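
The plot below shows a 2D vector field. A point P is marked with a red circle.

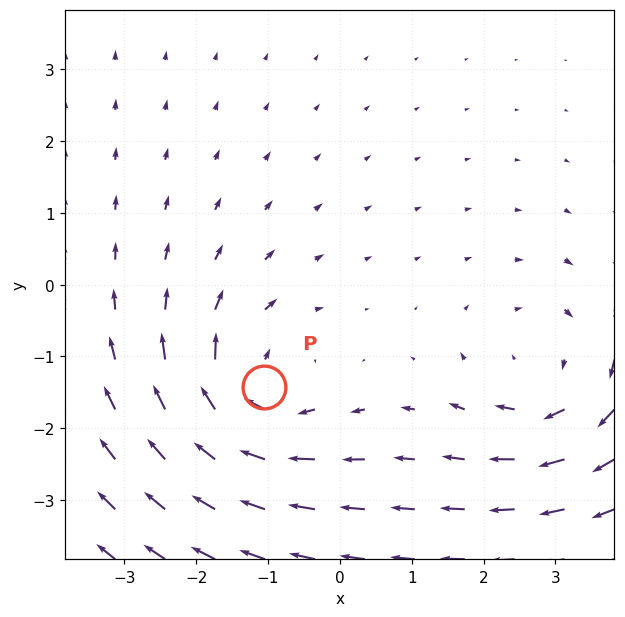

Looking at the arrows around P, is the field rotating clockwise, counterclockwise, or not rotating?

clockwise

Near P at (-1.1, -1.4) the arrows circulate clockwise. The curl (z-component) there is about -5; negative curl means clockwise rotation.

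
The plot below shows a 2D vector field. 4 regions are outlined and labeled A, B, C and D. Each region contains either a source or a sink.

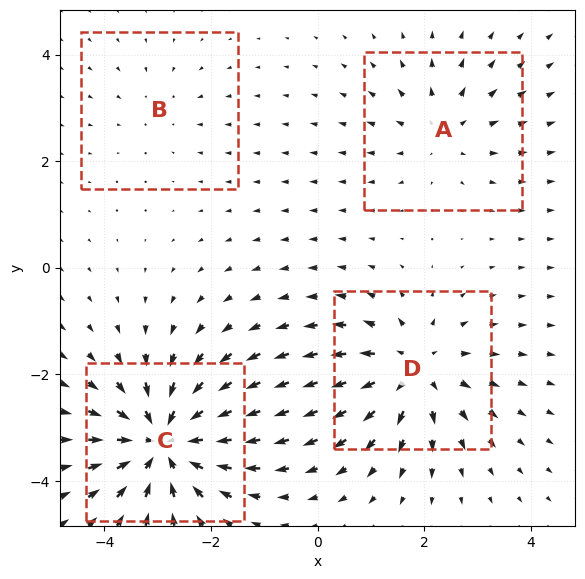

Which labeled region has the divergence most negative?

C

Divergence at each region's feature centre — A: about +3, B: about -2, C: about -7, D: about +5. Region C is most negative.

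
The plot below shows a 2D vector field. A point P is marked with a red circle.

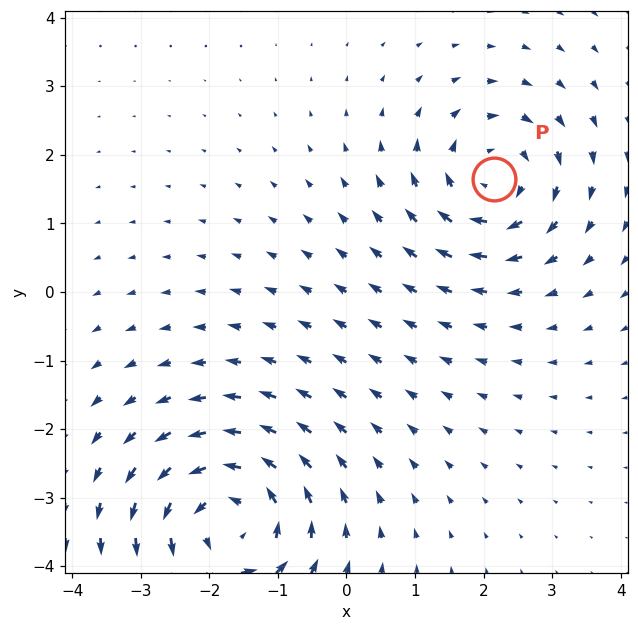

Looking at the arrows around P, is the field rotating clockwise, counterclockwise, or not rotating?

Near P at (2.2, 1.7) the arrows circulate clockwise. The curl (z-component) there is about -4; negative curl means clockwise rotation.

clockwise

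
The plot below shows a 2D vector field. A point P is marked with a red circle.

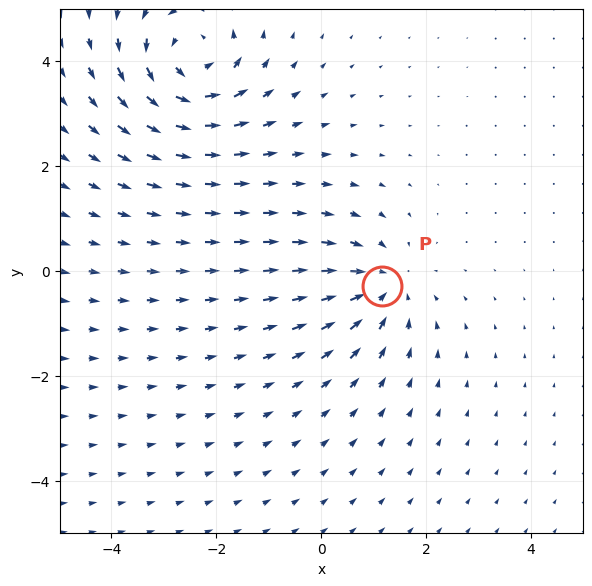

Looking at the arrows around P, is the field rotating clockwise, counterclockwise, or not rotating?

Near P at (1.2, -0.3) the arrows show no circulation. The curl there is ≈0.

not rotating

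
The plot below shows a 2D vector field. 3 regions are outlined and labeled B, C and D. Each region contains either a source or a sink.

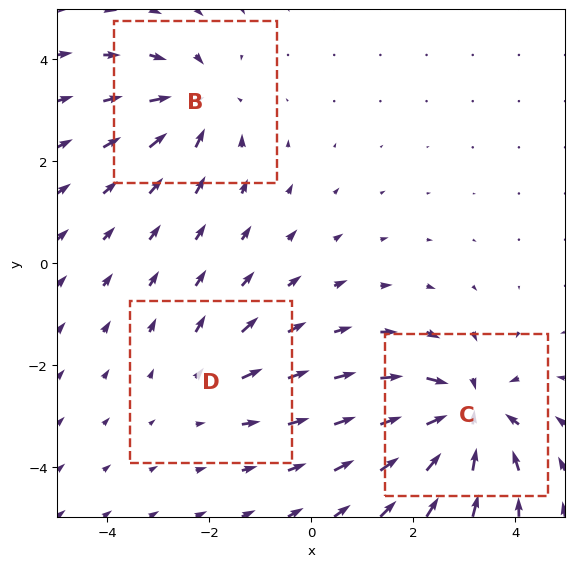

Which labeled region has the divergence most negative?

C

Divergence at each region's feature centre — B: about -3, C: about -5, D: about +2. Region C is most negative.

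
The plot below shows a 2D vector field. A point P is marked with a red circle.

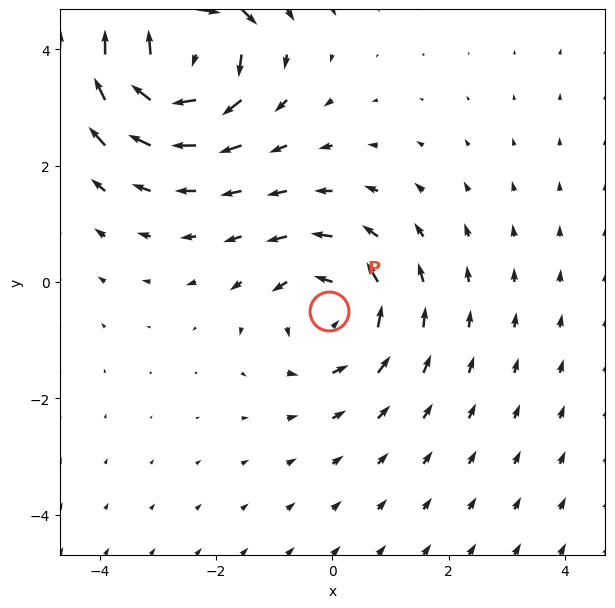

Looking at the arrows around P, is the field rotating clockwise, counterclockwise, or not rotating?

counterclockwise

Near P at (-0.1, -0.5) the arrows circulate counterclockwise. The curl (z-component) there is about +3; positive curl means counterclockwise rotation.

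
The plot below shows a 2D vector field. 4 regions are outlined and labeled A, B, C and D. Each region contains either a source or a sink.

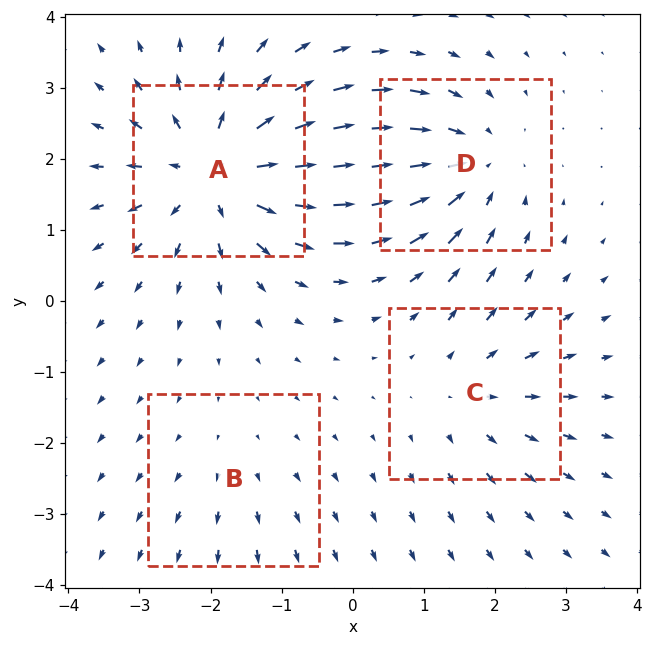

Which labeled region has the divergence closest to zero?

B

Divergence at each region's feature centre — A: about +7, B: about +2, C: about +3, D: about -5. Region B is closest to zero.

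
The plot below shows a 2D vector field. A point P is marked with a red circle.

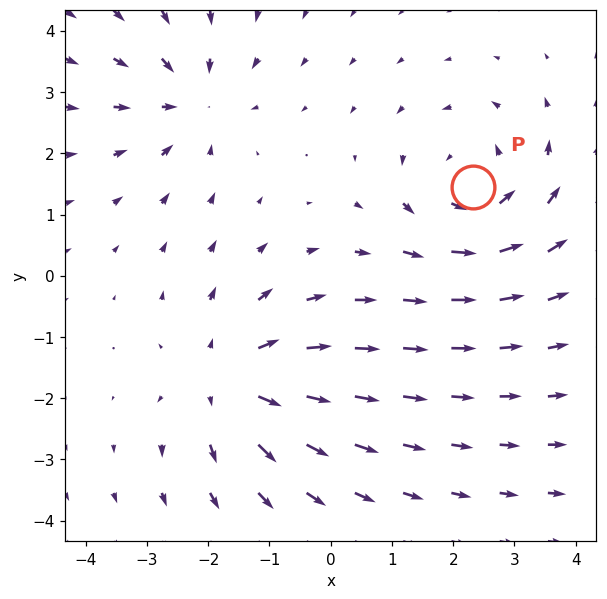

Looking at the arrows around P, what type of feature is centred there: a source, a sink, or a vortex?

vortex

At P (2.3, 1.4) the arrows circulate counterclockwise. Divergence ≈0, curl about +4 — near-zero divergence with nonzero curl is a vortex.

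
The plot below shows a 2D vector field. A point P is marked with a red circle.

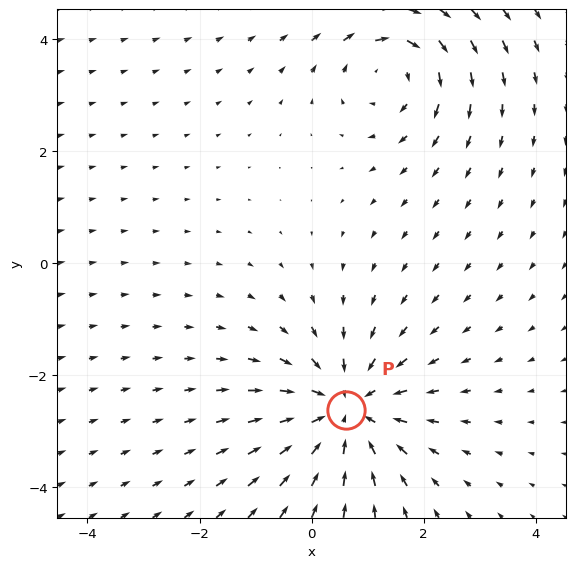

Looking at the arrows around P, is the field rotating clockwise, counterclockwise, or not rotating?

not rotating

Near P at (0.6, -2.6) the arrows show no circulation. The curl there is ≈0.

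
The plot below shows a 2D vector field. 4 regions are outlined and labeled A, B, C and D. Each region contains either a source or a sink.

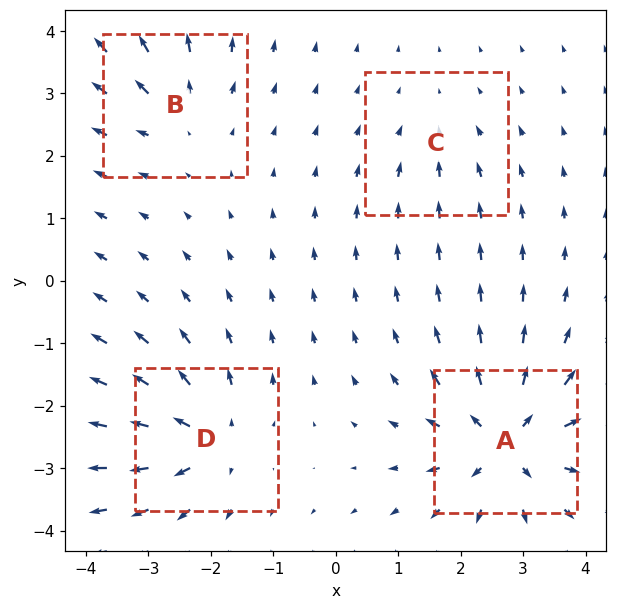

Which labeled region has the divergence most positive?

A

Divergence at each region's feature centre — A: about +8, B: about +4, C: about -3, D: about +7. Region A is most positive.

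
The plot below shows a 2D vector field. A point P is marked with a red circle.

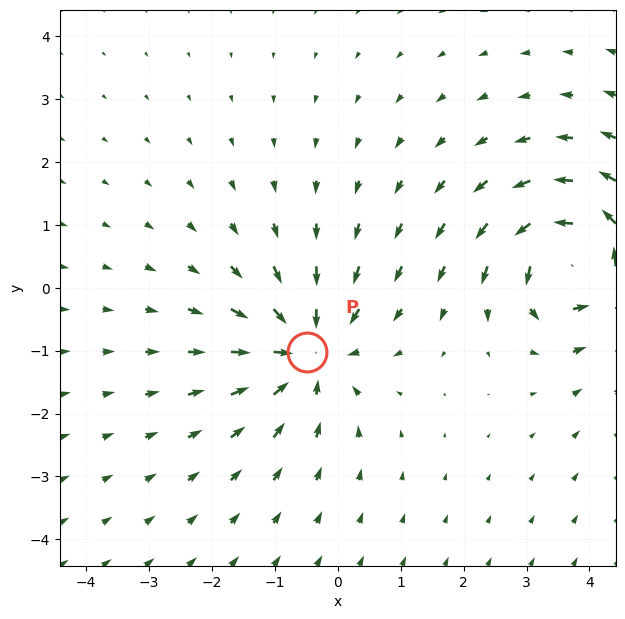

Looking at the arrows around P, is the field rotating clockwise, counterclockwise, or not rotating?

Near P at (-0.5, -1.0) the arrows show no circulation. The curl there is ≈0.

not rotating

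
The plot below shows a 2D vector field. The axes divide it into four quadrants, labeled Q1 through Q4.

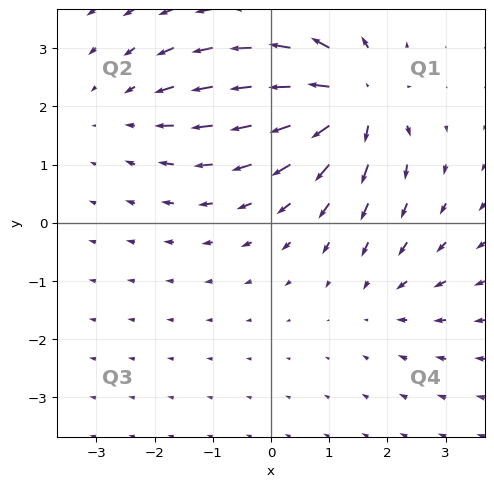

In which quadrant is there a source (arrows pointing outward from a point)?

The source sits at approximately (1.4, 2.1), which lies in quadrant Q1. The divergence there is about +7, positive as expected for a source.

Q1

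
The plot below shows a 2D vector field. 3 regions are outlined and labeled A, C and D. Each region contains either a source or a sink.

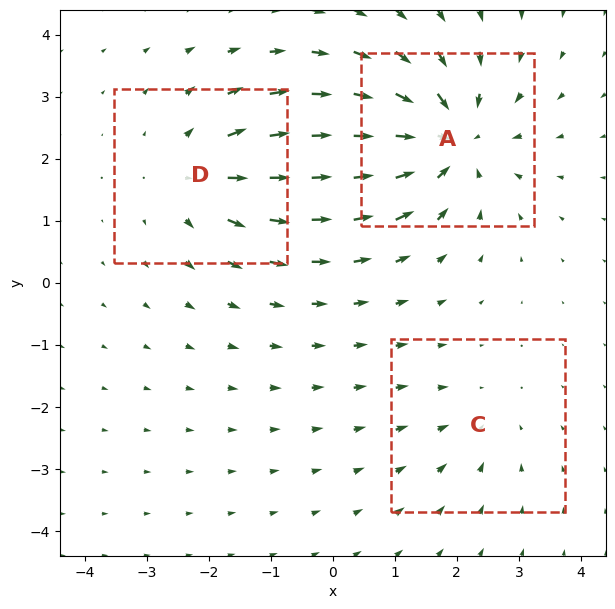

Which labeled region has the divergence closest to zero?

Divergence at each region's feature centre — A: about -5, C: about -2, D: about +3. Region C is closest to zero.

C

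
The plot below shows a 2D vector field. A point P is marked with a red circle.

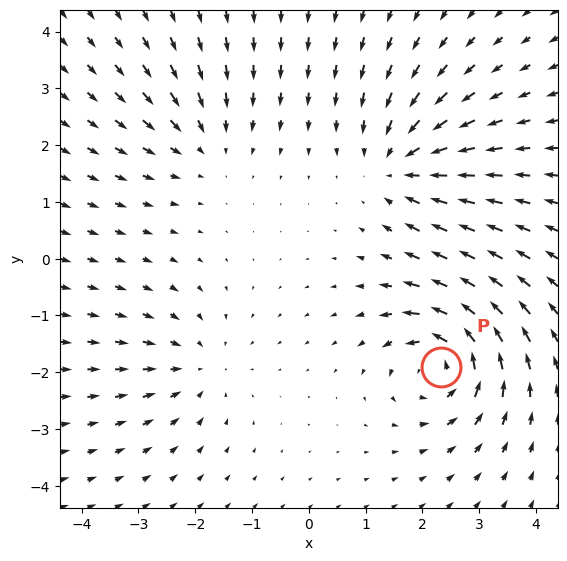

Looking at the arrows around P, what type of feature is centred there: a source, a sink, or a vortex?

At P (2.3, -1.9) the arrows circulate counterclockwise. Divergence ≈0, curl about +7 — near-zero divergence with nonzero curl is a vortex.

vortex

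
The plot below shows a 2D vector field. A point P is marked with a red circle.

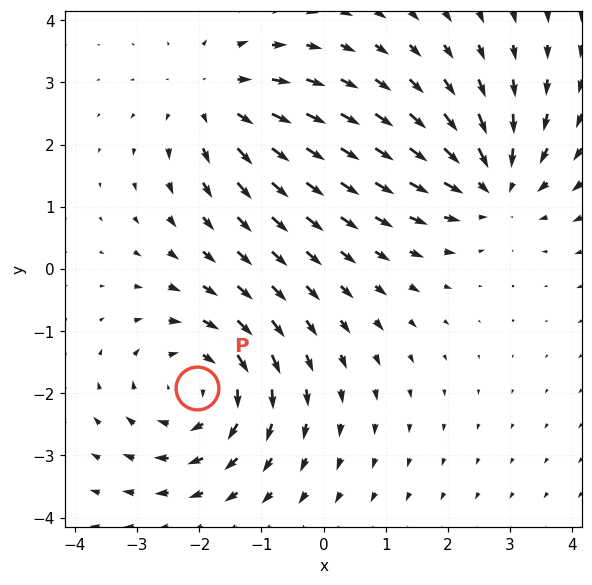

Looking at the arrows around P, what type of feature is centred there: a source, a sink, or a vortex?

At P (-2.0, -1.9) the arrows circulate clockwise. Divergence ≈0, curl about -4 — near-zero divergence with nonzero curl is a vortex.

vortex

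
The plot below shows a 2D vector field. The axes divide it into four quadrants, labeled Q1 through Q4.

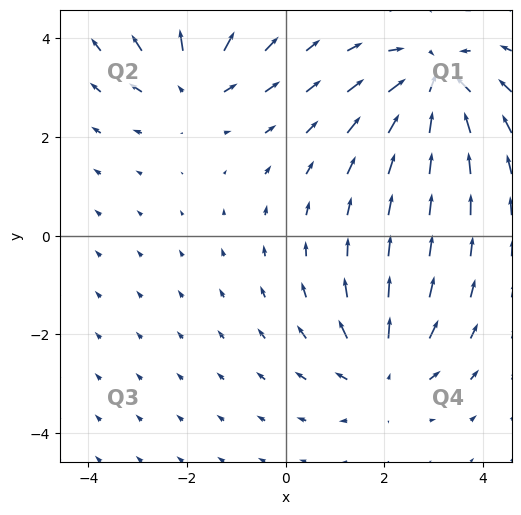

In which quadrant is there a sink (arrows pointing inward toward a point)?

Q1

The sink sits at approximately (3.0, 3.1), which lies in quadrant Q1. The divergence there is about -5, negative as expected for a sink.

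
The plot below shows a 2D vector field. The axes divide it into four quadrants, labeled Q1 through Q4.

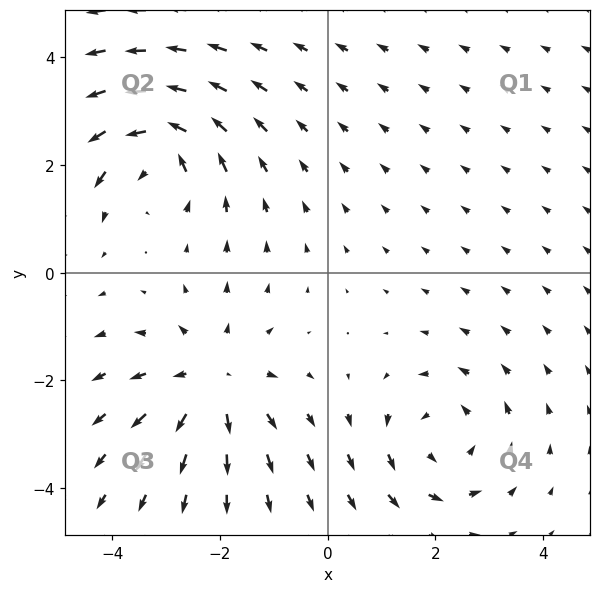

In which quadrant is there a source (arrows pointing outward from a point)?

The source sits at approximately (-2.1, -2.0), which lies in quadrant Q3. The divergence there is about +5, positive as expected for a source.

Q3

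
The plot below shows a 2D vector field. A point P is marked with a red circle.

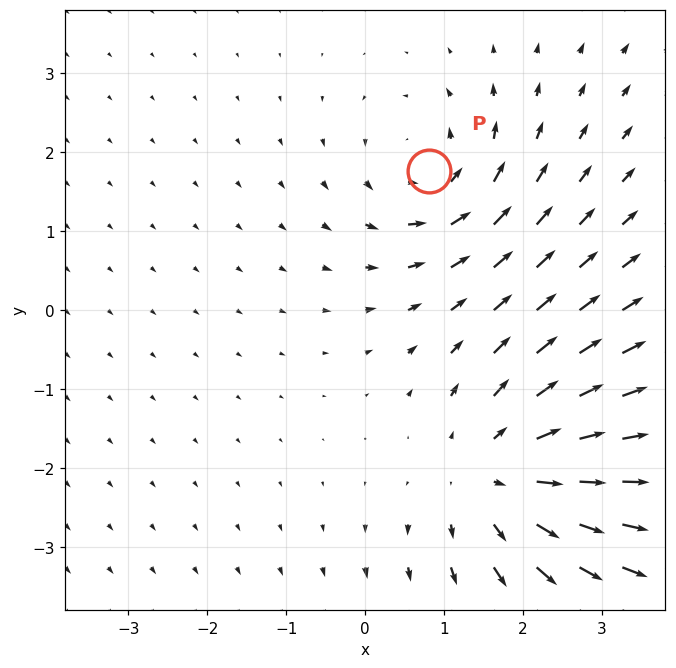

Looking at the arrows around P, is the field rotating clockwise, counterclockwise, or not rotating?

Near P at (0.8, 1.8) the arrows circulate counterclockwise. The curl (z-component) there is about +4; positive curl means counterclockwise rotation.

counterclockwise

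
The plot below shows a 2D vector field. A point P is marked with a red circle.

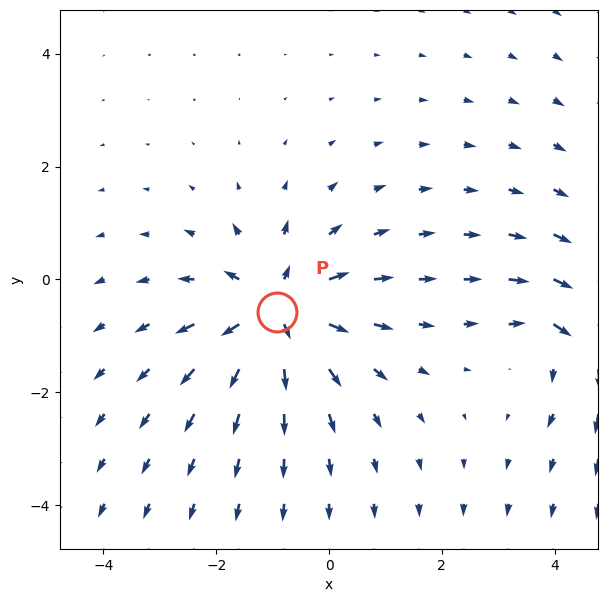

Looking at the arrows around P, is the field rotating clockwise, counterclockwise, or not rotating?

not rotating

Near P at (-0.9, -0.6) the arrows show no circulation. The curl there is ≈0.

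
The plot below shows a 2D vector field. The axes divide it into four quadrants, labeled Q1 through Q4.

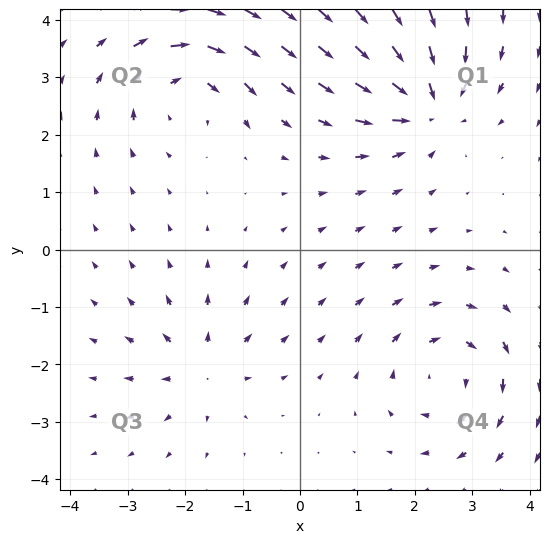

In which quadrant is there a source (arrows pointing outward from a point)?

The source sits at approximately (-1.7, -2.1), which lies in quadrant Q3. The divergence there is about +4, positive as expected for a source.

Q3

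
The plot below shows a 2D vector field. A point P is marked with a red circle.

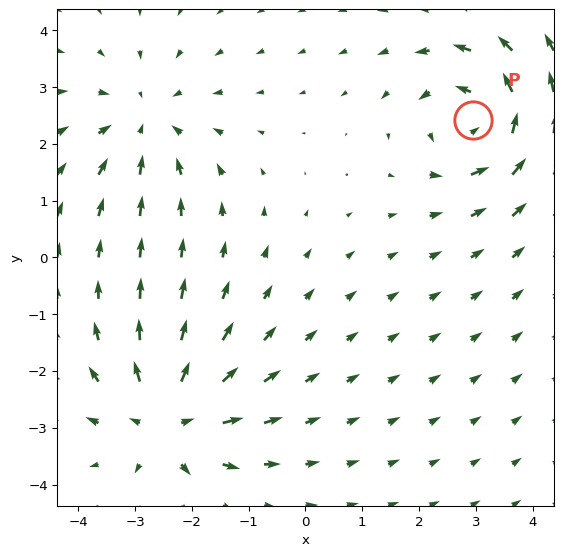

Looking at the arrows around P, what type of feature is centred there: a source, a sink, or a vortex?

At P (2.9, 2.4) the arrows circulate counterclockwise. Divergence ≈0, curl about +6 — near-zero divergence with nonzero curl is a vortex.

vortex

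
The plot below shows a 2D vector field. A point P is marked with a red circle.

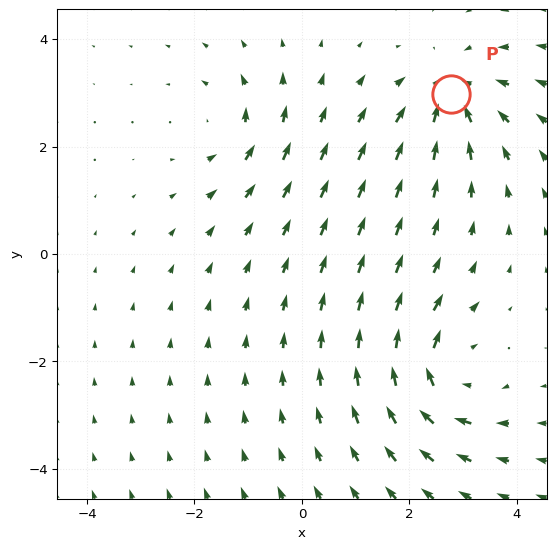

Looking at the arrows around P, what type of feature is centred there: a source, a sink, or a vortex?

sink

At P (2.8, 3.0) the arrows converge inward. Divergence about -4, curl ≈0 — negative divergence with near-zero curl is a sink.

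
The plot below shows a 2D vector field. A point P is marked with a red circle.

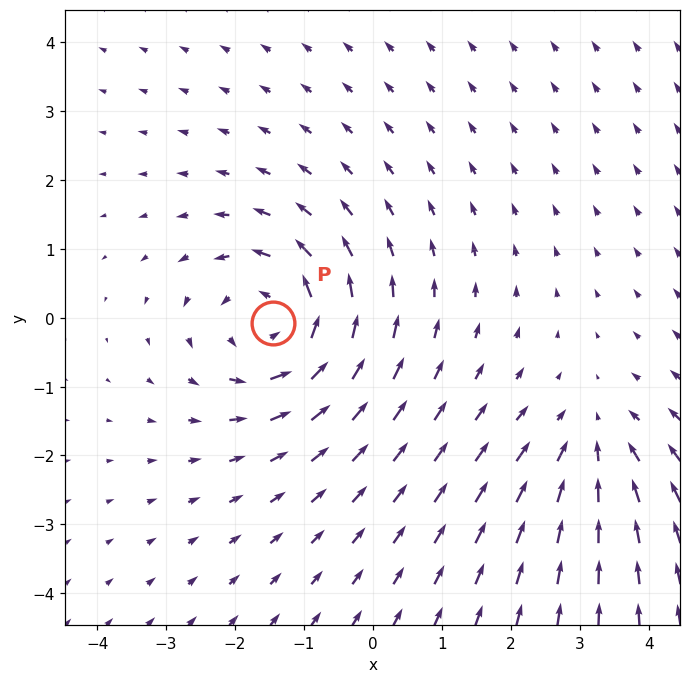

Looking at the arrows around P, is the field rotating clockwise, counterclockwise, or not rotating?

counterclockwise

Near P at (-1.4, -0.1) the arrows circulate counterclockwise. The curl (z-component) there is about +5; positive curl means counterclockwise rotation.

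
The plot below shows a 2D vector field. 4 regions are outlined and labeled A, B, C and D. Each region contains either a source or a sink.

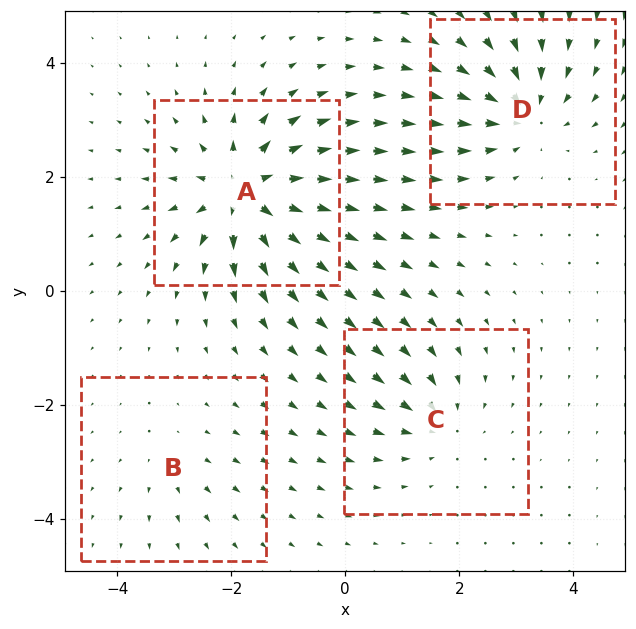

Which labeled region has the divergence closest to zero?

Divergence at each region's feature centre — A: about +8, B: about +2, C: about -4, D: about -6. Region B is closest to zero.

B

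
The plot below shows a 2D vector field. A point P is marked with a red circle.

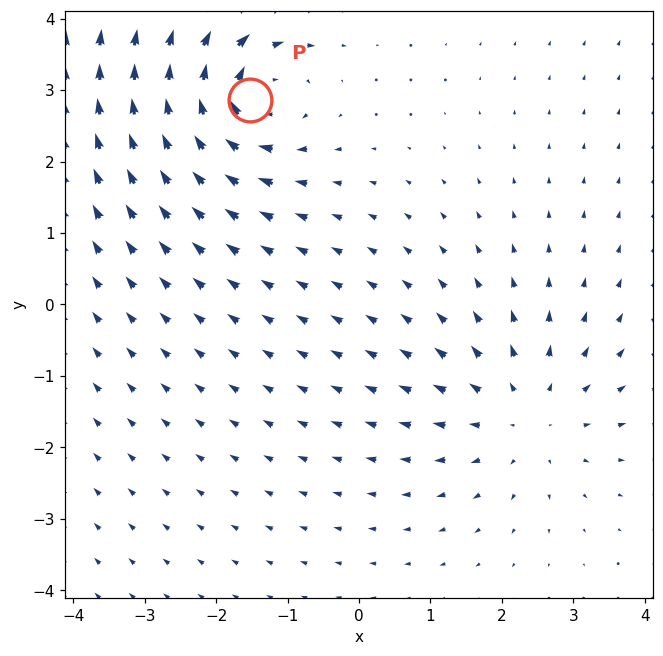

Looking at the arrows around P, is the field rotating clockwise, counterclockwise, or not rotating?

Near P at (-1.5, 2.9) the arrows circulate clockwise. The curl (z-component) there is about -6; negative curl means clockwise rotation.

clockwise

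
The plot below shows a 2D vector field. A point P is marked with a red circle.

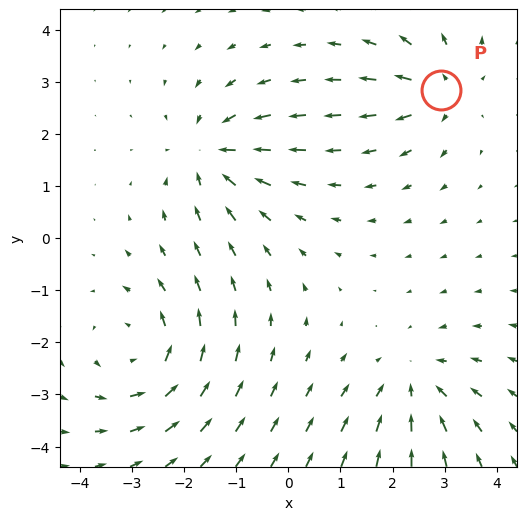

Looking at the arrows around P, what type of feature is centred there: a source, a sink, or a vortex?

source

At P (2.9, 2.8) the arrows spread outward. Divergence about +4, curl ≈0 — positive divergence with near-zero curl is a source.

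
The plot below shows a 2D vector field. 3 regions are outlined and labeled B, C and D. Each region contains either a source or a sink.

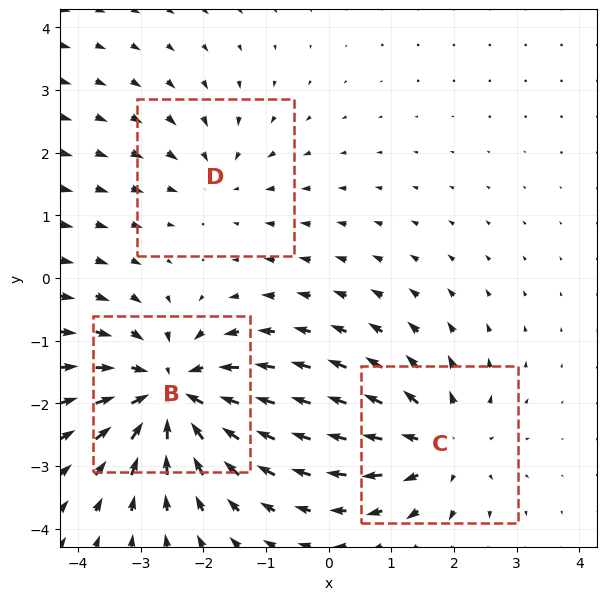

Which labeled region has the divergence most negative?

Divergence at each region's feature centre — B: about -5, C: about +3, D: about -2. Region B is most negative.

B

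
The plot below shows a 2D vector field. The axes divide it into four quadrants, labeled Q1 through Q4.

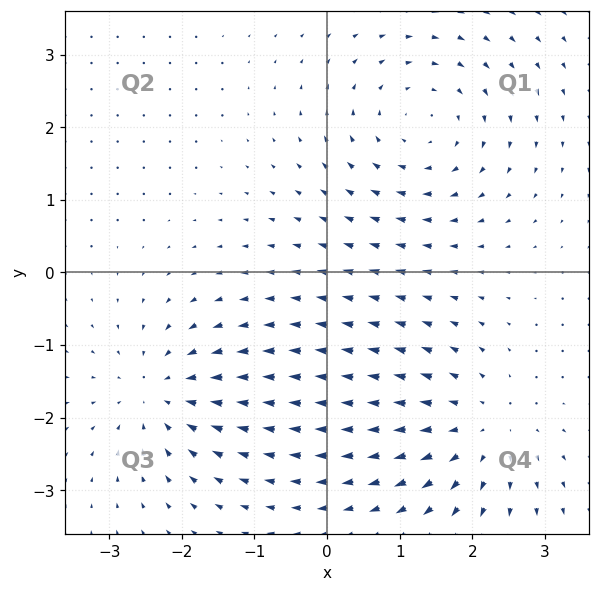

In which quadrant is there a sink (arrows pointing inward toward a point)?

The sink sits at approximately (-2.3, -1.7), which lies in quadrant Q3. The divergence there is about -4, negative as expected for a sink.

Q3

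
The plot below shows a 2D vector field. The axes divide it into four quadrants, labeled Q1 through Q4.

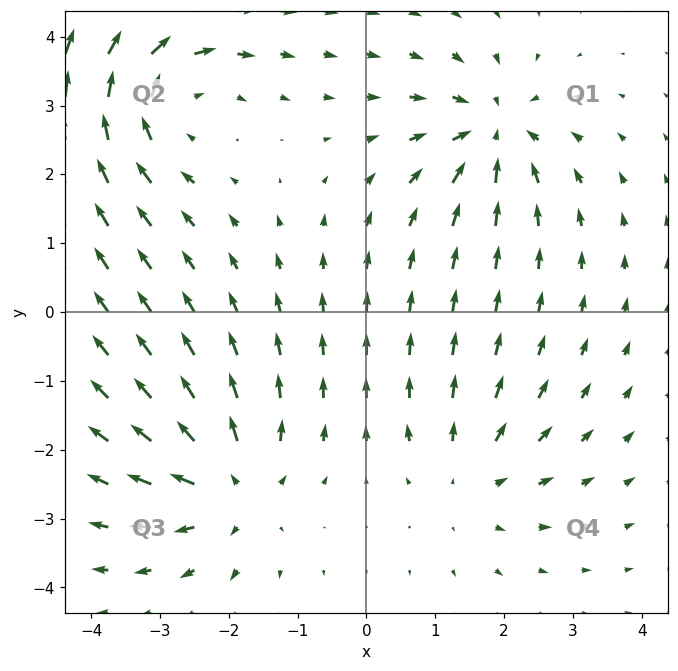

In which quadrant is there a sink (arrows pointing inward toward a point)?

The sink sits at approximately (1.8, 2.6), which lies in quadrant Q1. The divergence there is about -5, negative as expected for a sink.

Q1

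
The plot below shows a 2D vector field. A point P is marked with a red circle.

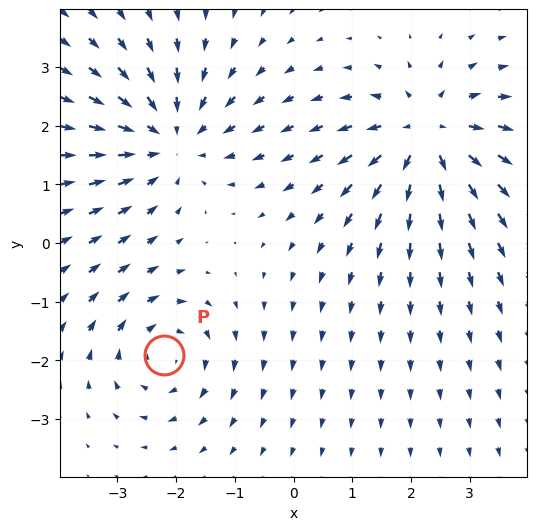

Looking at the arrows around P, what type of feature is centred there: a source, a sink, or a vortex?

At P (-2.2, -1.9) the arrows circulate clockwise. Divergence ≈0, curl about -3 — near-zero divergence with nonzero curl is a vortex.

vortex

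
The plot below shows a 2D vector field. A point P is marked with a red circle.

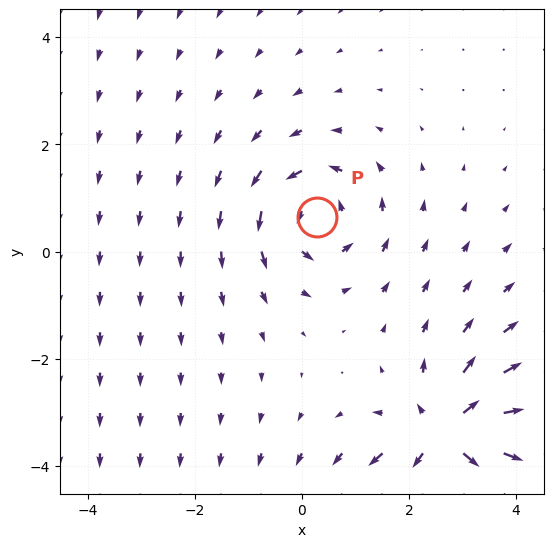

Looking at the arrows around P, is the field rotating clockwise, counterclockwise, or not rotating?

counterclockwise

Near P at (0.3, 0.6) the arrows circulate counterclockwise. The curl (z-component) there is about +3; positive curl means counterclockwise rotation.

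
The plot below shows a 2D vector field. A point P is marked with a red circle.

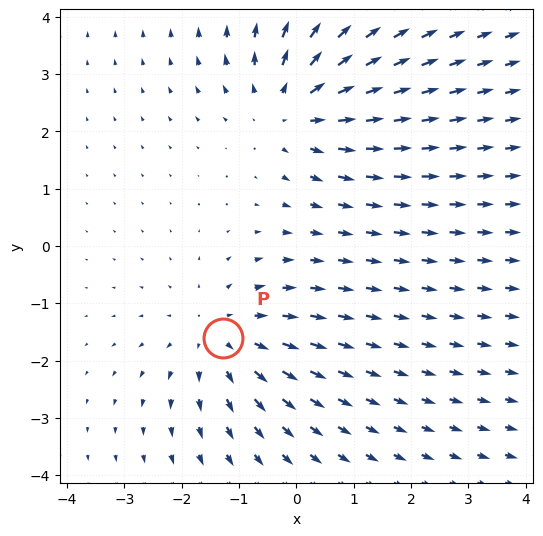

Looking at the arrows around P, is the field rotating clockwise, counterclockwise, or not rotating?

Near P at (-1.3, -1.6) the arrows show no circulation. The curl there is ≈0.

not rotating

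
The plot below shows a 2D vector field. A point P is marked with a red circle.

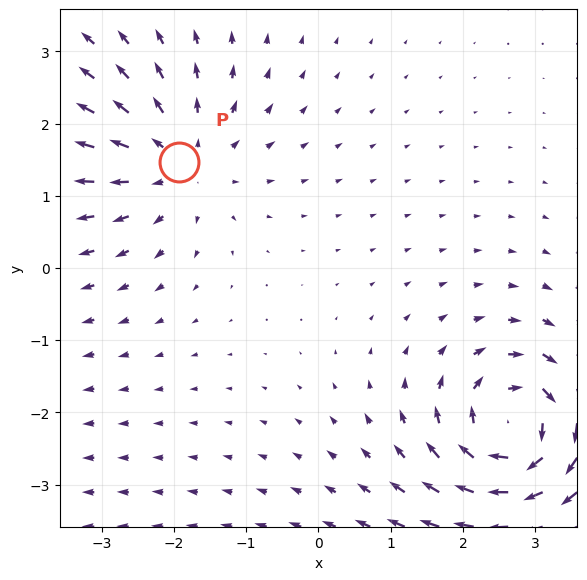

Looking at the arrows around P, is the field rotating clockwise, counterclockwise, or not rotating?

not rotating

Near P at (-1.9, 1.5) the arrows show no circulation. The curl there is ≈0.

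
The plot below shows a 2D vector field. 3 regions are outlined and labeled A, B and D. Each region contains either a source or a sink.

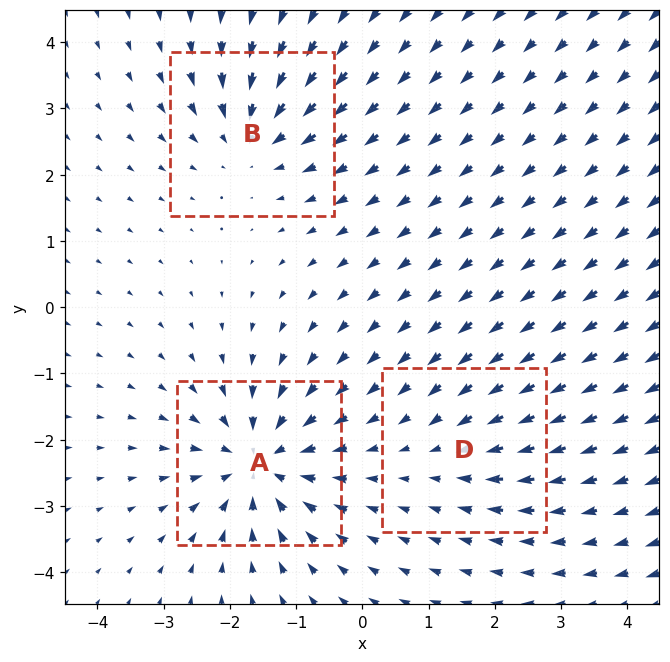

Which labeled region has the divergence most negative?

A

Divergence at each region's feature centre — A: about -6, B: about -4, D: about -2. Region A is most negative.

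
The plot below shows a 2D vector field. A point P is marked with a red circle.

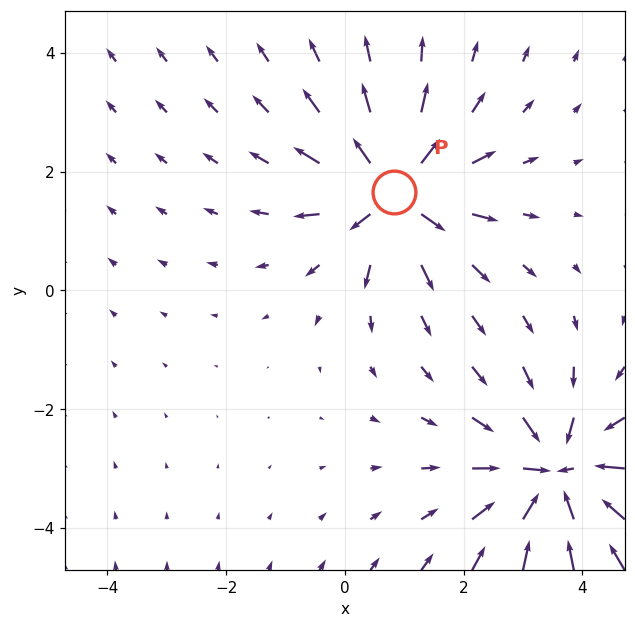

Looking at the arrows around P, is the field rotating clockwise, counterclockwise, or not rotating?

not rotating

Near P at (0.8, 1.7) the arrows show no circulation. The curl there is ≈0.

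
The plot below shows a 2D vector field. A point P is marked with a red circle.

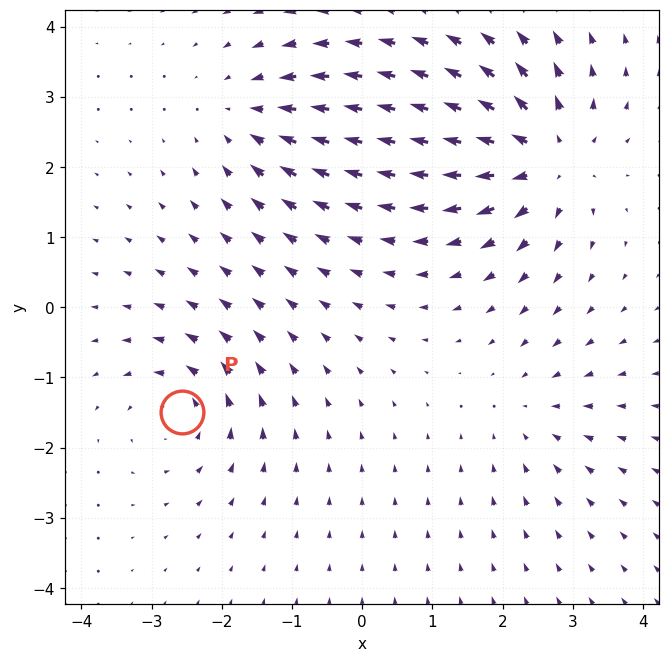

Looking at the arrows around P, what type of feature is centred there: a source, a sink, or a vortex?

At P (-2.6, -1.5) the arrows circulate counterclockwise. Divergence ≈0, curl about +4 — near-zero divergence with nonzero curl is a vortex.

vortex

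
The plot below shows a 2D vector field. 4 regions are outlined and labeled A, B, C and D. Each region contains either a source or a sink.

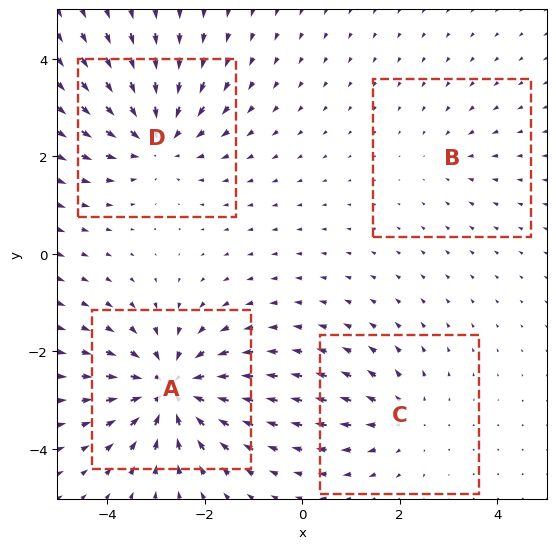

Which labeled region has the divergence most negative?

A

Divergence at each region's feature centre — A: about -7, B: about -2, C: about +3, D: about -5. Region A is most negative.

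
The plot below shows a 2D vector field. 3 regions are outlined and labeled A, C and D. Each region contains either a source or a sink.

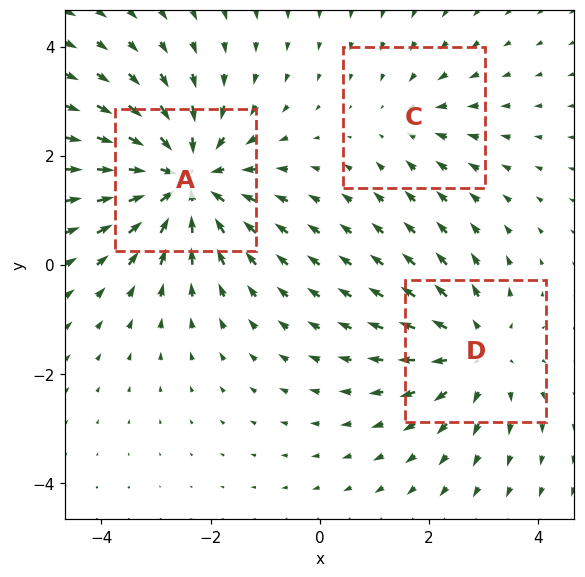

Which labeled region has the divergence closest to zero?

C

Divergence at each region's feature centre — A: about -4, C: about -2, D: about +3. Region C is closest to zero.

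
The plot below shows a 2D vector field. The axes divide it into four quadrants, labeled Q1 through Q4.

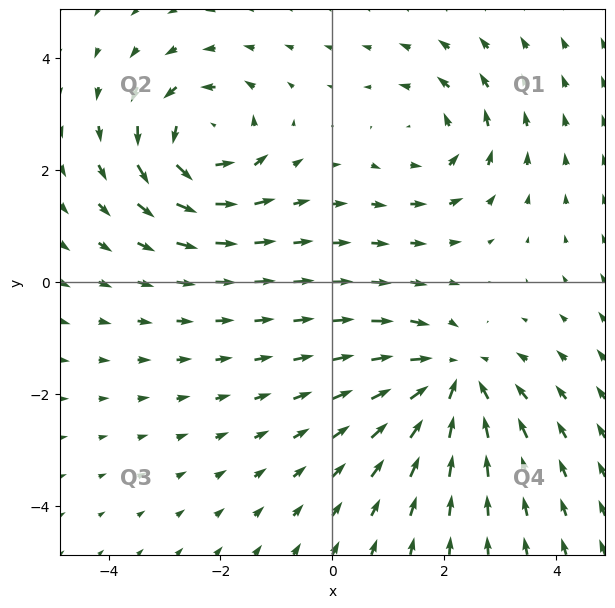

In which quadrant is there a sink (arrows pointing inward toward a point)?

Q4

The sink sits at approximately (2.1, -1.7), which lies in quadrant Q4. The divergence there is about -4, negative as expected for a sink.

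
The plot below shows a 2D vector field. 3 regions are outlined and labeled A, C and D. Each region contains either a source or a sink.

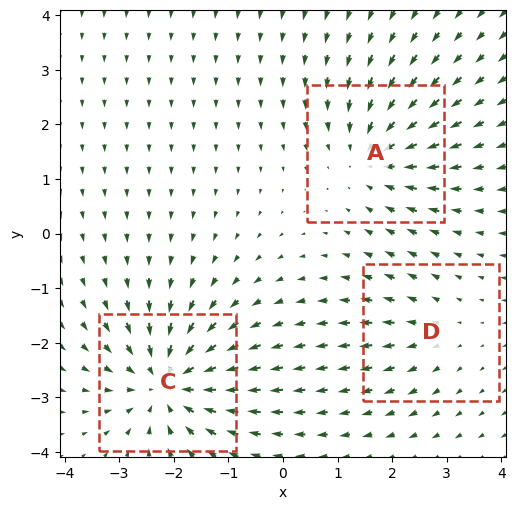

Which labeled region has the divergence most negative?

Divergence at each region's feature centre — A: about -3, C: about -5, D: about +2. Region C is most negative.

C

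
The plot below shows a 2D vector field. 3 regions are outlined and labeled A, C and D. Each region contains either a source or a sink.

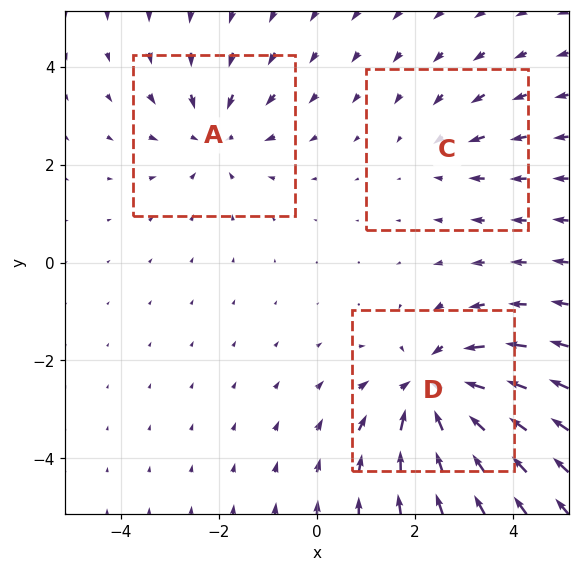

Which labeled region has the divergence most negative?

D

Divergence at each region's feature centre — A: about -3, C: about -2, D: about -5. Region D is most negative.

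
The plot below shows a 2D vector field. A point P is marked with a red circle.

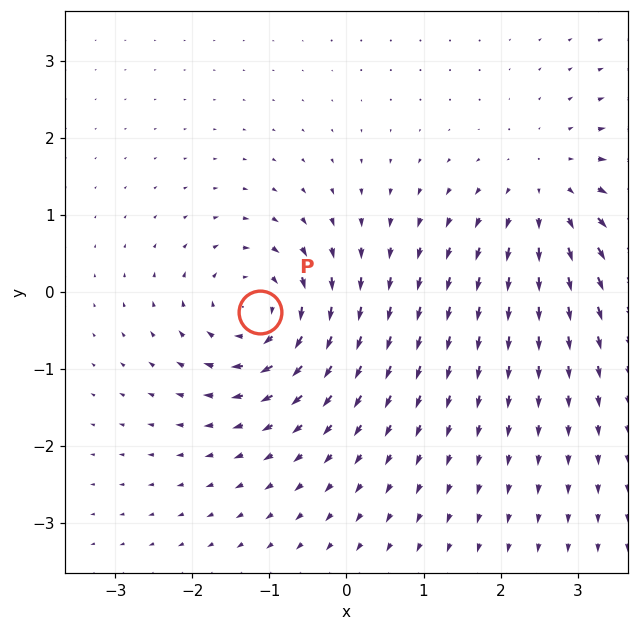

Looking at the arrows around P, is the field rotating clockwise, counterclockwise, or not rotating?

clockwise

Near P at (-1.1, -0.3) the arrows circulate clockwise. The curl (z-component) there is about -5; negative curl means clockwise rotation.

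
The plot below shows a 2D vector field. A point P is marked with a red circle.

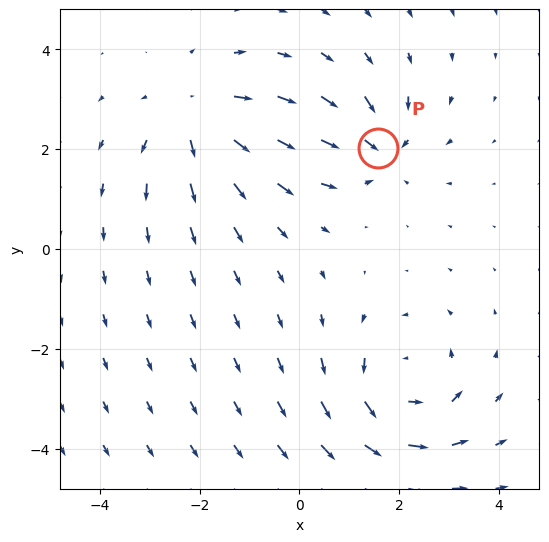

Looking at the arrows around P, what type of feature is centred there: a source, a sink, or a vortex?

At P (1.6, 2.0) the arrows converge inward. Divergence about -4, curl ≈0 — negative divergence with near-zero curl is a sink.

sink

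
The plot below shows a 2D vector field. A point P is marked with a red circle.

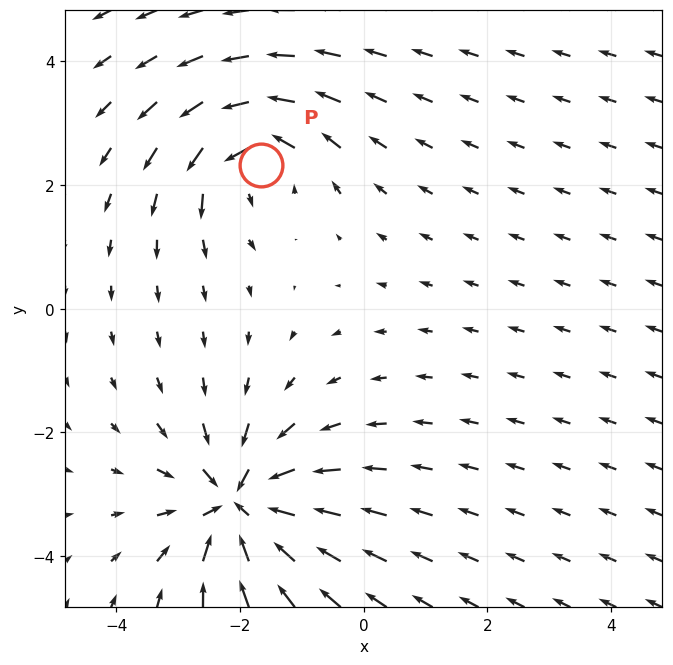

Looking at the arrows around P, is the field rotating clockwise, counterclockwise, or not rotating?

counterclockwise

Near P at (-1.7, 2.3) the arrows circulate counterclockwise. The curl (z-component) there is about +3; positive curl means counterclockwise rotation.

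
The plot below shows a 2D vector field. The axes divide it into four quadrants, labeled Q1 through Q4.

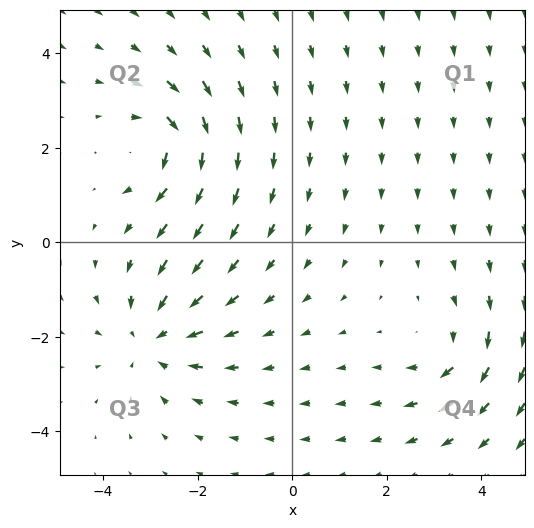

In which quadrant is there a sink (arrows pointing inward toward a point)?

The sink sits at approximately (-2.9, -2.0), which lies in quadrant Q3. The divergence there is about -4, negative as expected for a sink.

Q3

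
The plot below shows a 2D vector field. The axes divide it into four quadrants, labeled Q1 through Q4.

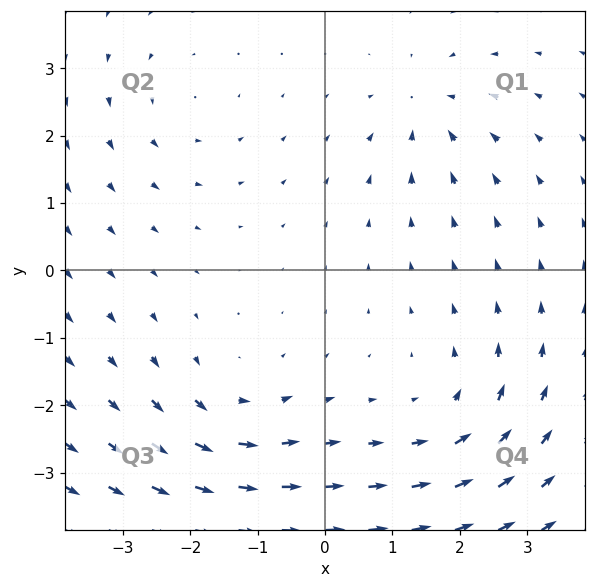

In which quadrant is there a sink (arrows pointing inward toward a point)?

The sink sits at approximately (1.5, 2.4), which lies in quadrant Q1. The divergence there is about -4, negative as expected for a sink.

Q1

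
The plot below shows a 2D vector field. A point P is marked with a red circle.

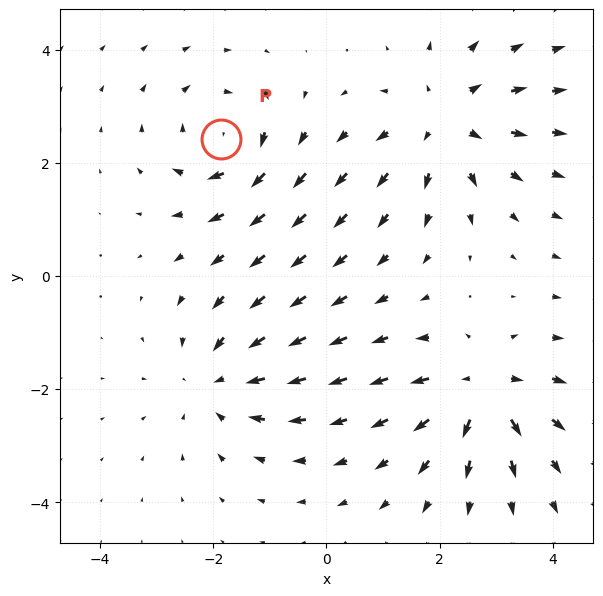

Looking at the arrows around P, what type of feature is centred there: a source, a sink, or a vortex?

At P (-1.9, 2.4) the arrows circulate clockwise. Divergence ≈0, curl about -4 — near-zero divergence with nonzero curl is a vortex.

vortex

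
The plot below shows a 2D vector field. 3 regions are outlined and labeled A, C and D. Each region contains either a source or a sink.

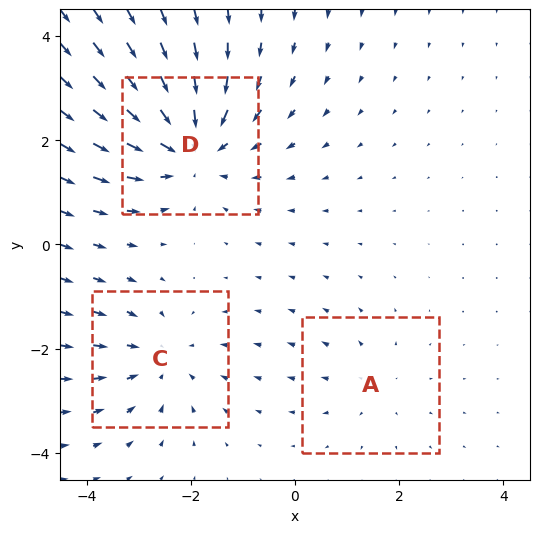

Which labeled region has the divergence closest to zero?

Divergence at each region's feature centre — A: about +2, C: about -3, D: about -4. Region A is closest to zero.

A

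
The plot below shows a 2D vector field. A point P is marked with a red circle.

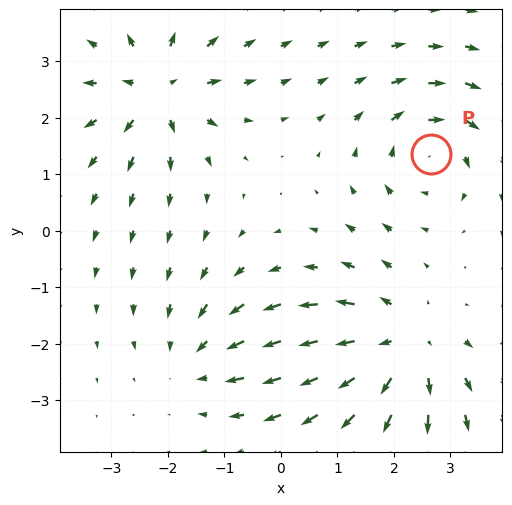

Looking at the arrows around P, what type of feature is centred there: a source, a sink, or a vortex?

At P (2.7, 1.4) the arrows circulate clockwise. Divergence ≈0, curl about -4 — near-zero divergence with nonzero curl is a vortex.

vortex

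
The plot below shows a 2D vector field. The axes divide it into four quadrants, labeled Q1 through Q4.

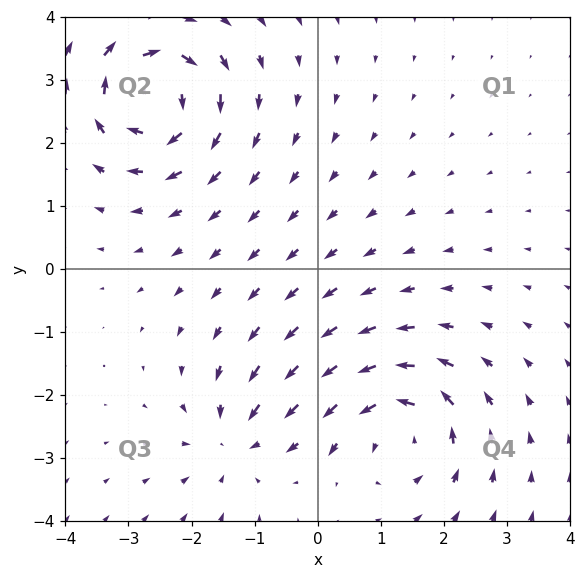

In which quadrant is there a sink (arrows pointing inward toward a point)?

The sink sits at approximately (-1.3, -2.7), which lies in quadrant Q3. The divergence there is about -4, negative as expected for a sink.

Q3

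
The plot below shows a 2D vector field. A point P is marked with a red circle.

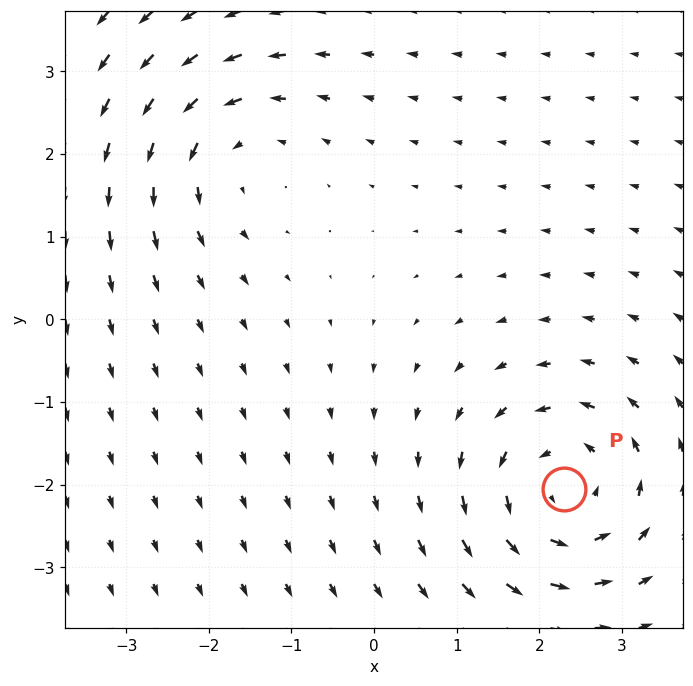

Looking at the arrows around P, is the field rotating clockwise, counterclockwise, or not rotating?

Near P at (2.3, -2.1) the arrows circulate counterclockwise. The curl (z-component) there is about +4; positive curl means counterclockwise rotation.

counterclockwise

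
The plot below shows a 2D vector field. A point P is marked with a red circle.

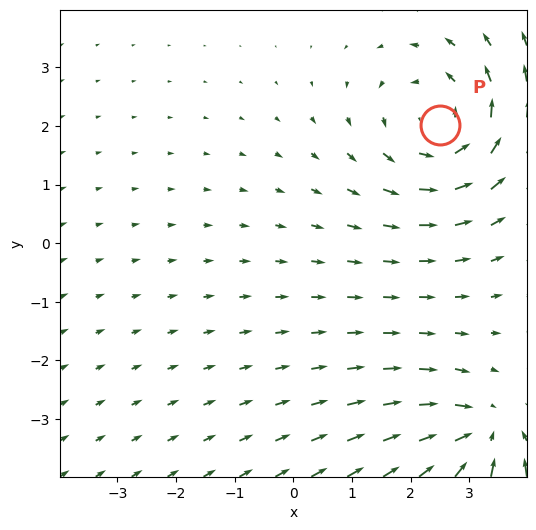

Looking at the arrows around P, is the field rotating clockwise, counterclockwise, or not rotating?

Near P at (2.5, 2.0) the arrows circulate counterclockwise. The curl (z-component) there is about +4; positive curl means counterclockwise rotation.

counterclockwise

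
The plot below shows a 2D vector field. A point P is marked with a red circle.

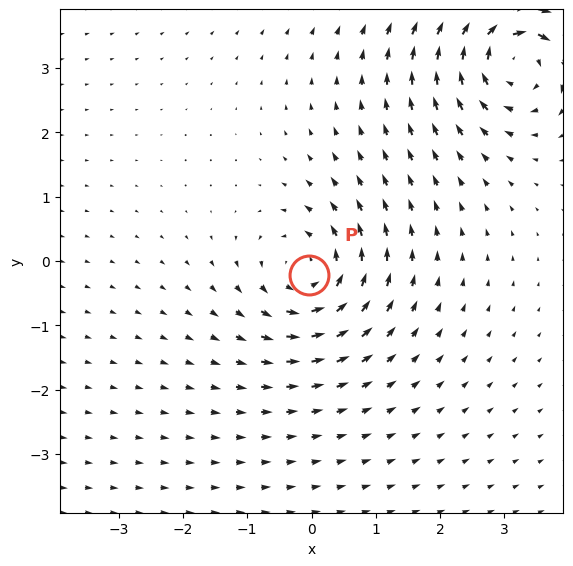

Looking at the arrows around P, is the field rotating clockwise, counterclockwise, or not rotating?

counterclockwise

Near P at (-0.0, -0.2) the arrows circulate counterclockwise. The curl (z-component) there is about +3; positive curl means counterclockwise rotation.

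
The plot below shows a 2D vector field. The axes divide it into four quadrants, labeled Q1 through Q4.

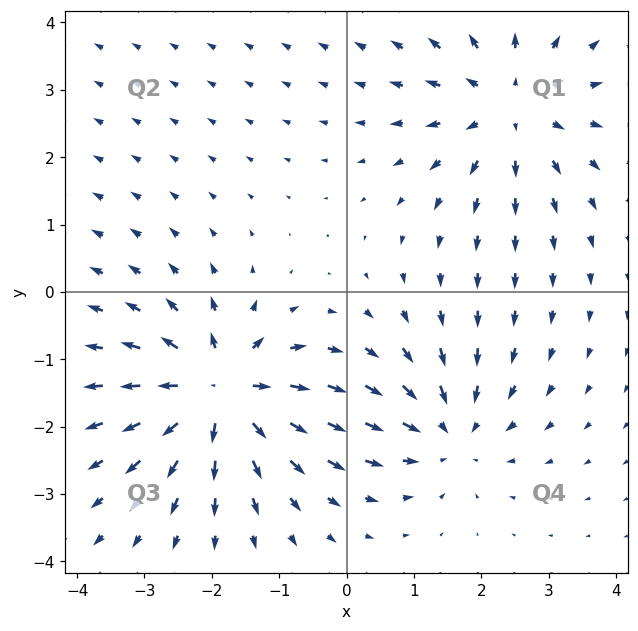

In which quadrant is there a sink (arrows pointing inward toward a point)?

The sink sits at approximately (1.5, -2.1), which lies in quadrant Q4. The divergence there is about -3, negative as expected for a sink.

Q4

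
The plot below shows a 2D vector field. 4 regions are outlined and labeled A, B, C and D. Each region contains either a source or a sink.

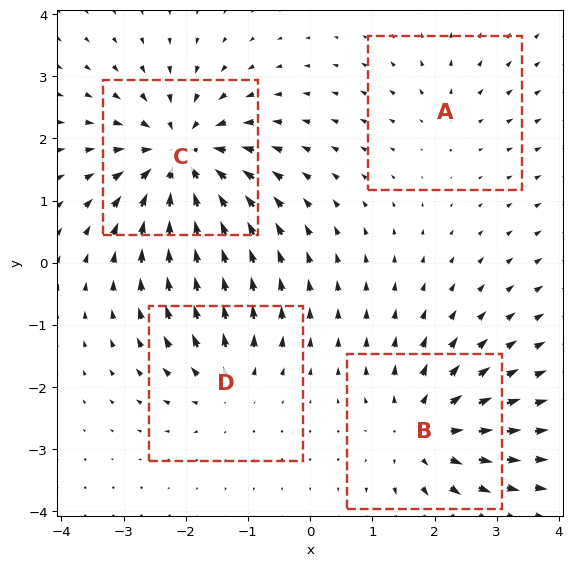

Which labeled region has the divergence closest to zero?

A

Divergence at each region's feature centre — A: about +2, B: about +5, C: about -7, D: about +4. Region A is closest to zero.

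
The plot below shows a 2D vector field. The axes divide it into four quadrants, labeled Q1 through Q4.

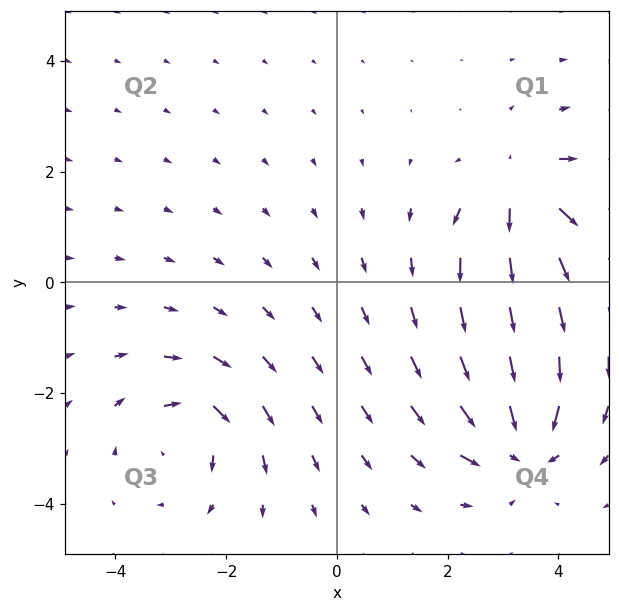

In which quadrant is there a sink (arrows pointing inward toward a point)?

Q4

The sink sits at approximately (3.3, -2.9), which lies in quadrant Q4. The divergence there is about -6, negative as expected for a sink.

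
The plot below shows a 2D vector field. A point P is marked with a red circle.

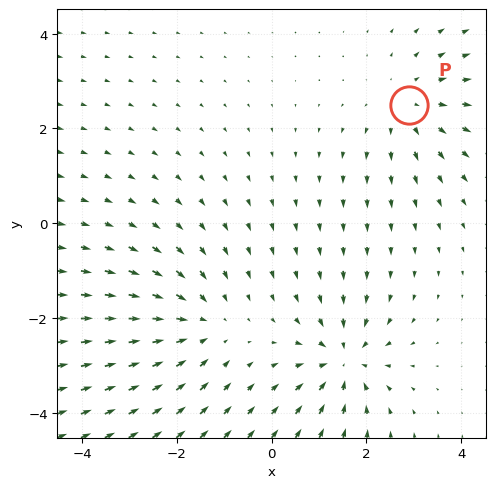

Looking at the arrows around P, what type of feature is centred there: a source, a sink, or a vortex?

source

At P (2.9, 2.5) the arrows spread outward. Divergence about +2, curl ≈0 — positive divergence with near-zero curl is a source.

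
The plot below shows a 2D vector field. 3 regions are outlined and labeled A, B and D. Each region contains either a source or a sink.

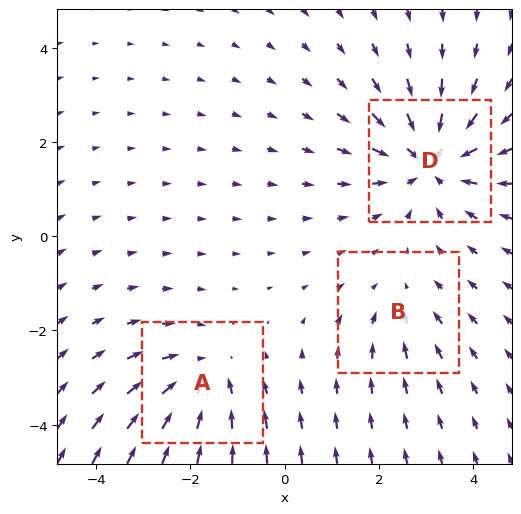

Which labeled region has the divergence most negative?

D

Divergence at each region's feature centre — A: about -3, B: about -2, D: about -4. Region D is most negative.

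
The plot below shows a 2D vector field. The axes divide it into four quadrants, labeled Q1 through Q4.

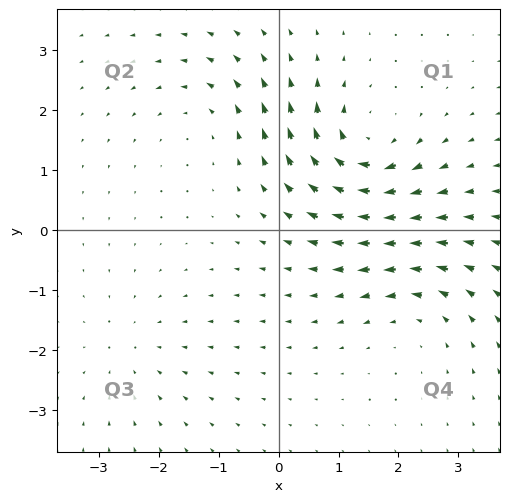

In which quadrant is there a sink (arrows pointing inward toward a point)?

Q3

The sink sits at approximately (-2.5, -2.0), which lies in quadrant Q3. The divergence there is about -2, negative as expected for a sink.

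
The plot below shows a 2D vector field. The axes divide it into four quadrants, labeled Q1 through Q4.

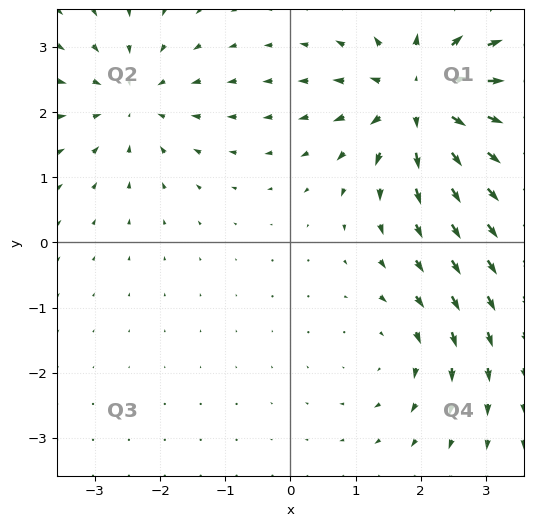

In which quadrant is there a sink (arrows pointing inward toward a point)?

The sink sits at approximately (-2.4, 2.2), which lies in quadrant Q2. The divergence there is about -3, negative as expected for a sink.

Q2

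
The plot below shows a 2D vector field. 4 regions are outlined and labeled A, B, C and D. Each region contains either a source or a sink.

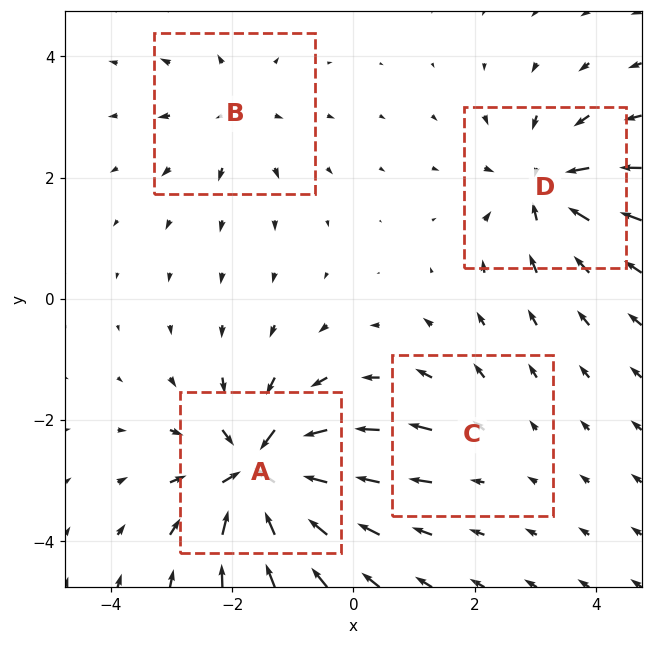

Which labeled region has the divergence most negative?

A

Divergence at each region's feature centre — A: about -9, B: about +4, C: about +2, D: about -6. Region A is most negative.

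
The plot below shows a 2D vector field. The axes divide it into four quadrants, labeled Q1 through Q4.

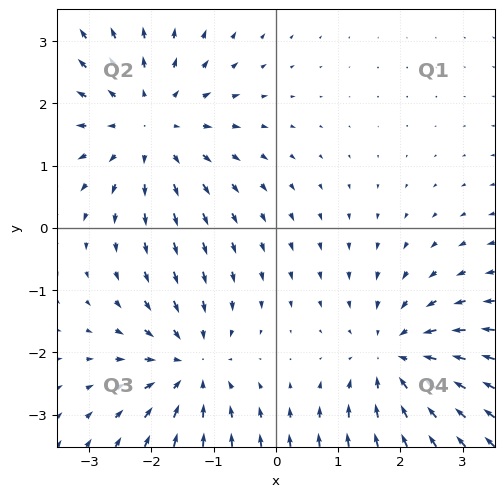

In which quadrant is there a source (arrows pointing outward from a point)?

Q2

The source sits at approximately (-2.0, 1.7), which lies in quadrant Q2. The divergence there is about +3, positive as expected for a source.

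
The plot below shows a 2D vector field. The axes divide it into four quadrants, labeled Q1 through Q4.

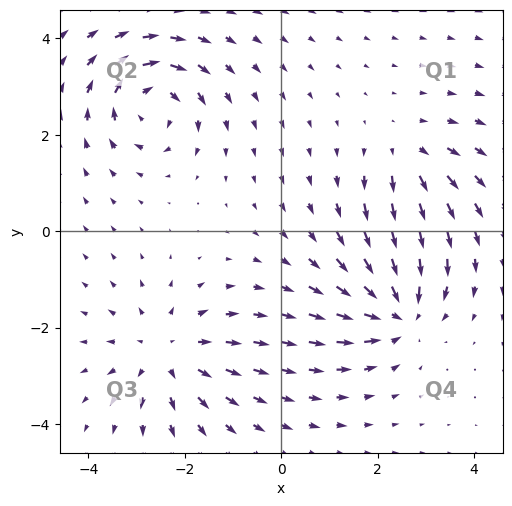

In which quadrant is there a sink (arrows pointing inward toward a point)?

The sink sits at approximately (2.4, -1.7), which lies in quadrant Q4. The divergence there is about -6, negative as expected for a sink.

Q4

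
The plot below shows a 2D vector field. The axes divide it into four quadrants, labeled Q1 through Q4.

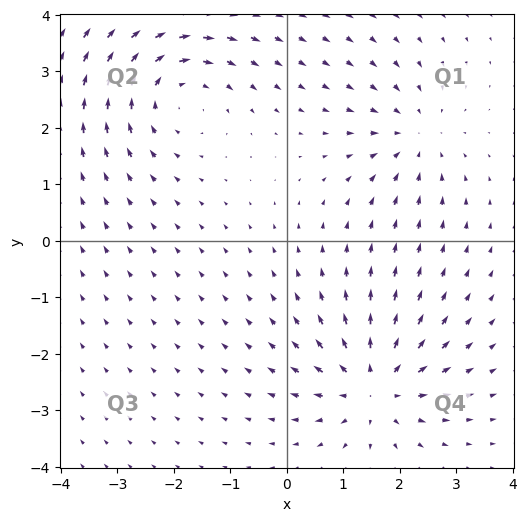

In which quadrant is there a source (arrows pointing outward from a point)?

Q4

The source sits at approximately (1.5, -2.6), which lies in quadrant Q4. The divergence there is about +4, positive as expected for a source.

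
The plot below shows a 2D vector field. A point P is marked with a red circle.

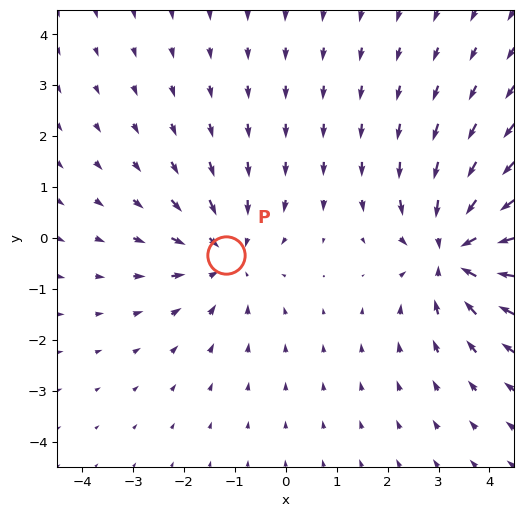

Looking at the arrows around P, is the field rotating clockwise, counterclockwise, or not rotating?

not rotating

Near P at (-1.2, -0.3) the arrows show no circulation. The curl there is ≈0.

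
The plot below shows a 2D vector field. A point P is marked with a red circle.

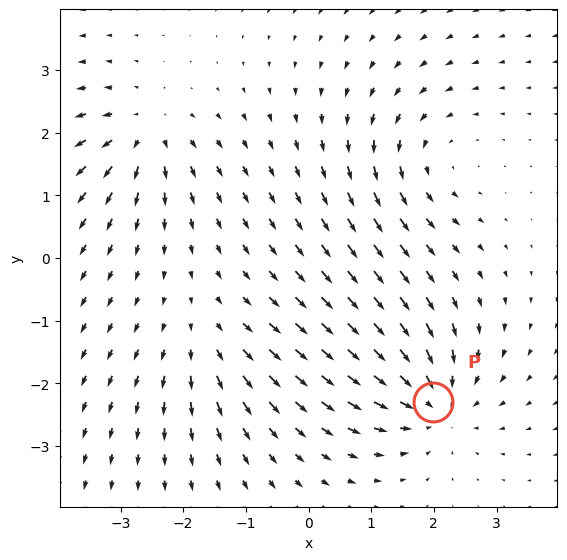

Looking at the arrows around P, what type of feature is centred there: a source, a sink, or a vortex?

sink

At P (2.0, -2.3) the arrows converge inward. Divergence about -5, curl ≈0 — negative divergence with near-zero curl is a sink.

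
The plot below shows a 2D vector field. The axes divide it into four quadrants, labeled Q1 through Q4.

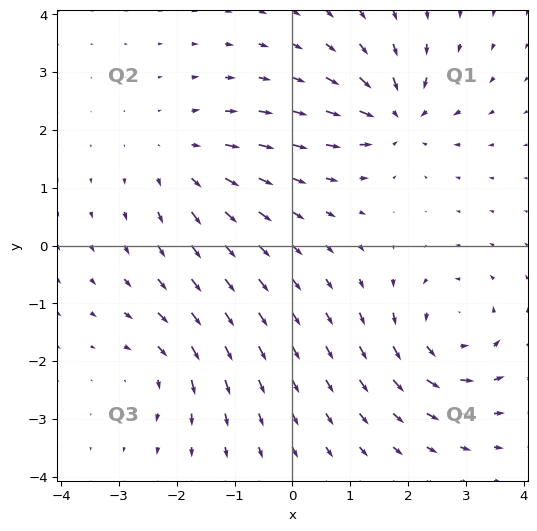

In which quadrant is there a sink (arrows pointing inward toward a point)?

Q1

The sink sits at approximately (1.8, 2.2), which lies in quadrant Q1. The divergence there is about -6, negative as expected for a sink.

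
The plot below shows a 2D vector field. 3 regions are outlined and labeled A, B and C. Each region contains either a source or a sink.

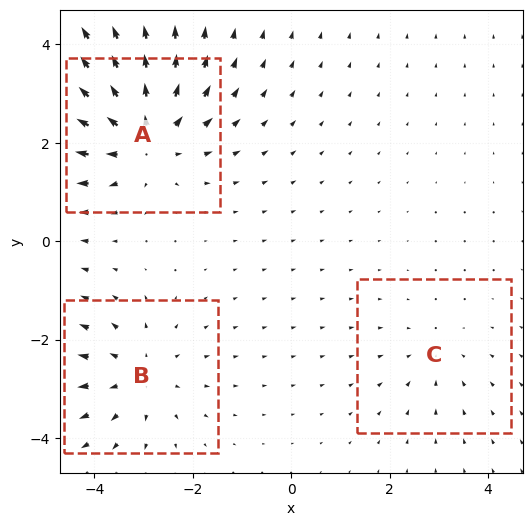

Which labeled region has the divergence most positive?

Divergence at each region's feature centre — A: about +5, B: about +3, C: about -2. Region A is most positive.

A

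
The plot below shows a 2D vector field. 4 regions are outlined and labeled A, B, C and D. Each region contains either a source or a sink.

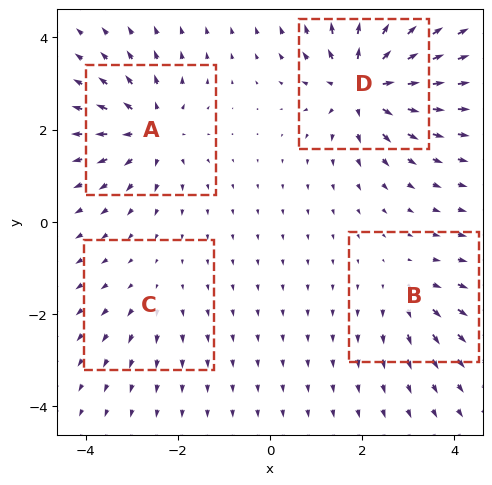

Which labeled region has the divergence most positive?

D

Divergence at each region's feature centre — A: about +6, B: about +4, C: about +2, D: about +8. Region D is most positive.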